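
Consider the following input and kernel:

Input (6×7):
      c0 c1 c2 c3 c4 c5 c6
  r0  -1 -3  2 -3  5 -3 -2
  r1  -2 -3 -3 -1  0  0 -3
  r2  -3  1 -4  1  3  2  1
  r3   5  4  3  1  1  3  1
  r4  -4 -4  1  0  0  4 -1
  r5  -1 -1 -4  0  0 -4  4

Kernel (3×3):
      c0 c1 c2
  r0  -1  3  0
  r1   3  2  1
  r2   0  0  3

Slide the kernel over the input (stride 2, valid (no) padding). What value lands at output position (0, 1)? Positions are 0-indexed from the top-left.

The receptive field on the input at this output position is [2 -3 5 / -3 -1 0 / -4 1 3]. Elementwise product with the kernel and sum: 2·-1 + -3·3 + -3·3 + -1·2 + 0·1 + 3·3.

-13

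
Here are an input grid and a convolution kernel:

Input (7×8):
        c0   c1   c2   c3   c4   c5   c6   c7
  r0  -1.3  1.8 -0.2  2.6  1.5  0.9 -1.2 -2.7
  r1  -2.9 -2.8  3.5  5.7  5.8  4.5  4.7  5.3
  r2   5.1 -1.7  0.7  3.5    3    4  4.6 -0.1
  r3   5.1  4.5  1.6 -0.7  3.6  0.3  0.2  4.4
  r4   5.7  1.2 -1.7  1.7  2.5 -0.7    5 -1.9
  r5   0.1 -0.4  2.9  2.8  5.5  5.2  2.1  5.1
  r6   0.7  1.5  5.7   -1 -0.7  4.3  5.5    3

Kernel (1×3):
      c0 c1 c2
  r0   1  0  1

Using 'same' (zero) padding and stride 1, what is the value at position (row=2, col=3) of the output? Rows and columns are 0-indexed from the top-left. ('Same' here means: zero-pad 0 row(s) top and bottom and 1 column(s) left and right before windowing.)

The receptive field on the zero-padded input at this output position is [0.7 3.5 3]. Elementwise product with the kernel and sum: 0.7·1 + 3·1.

3.7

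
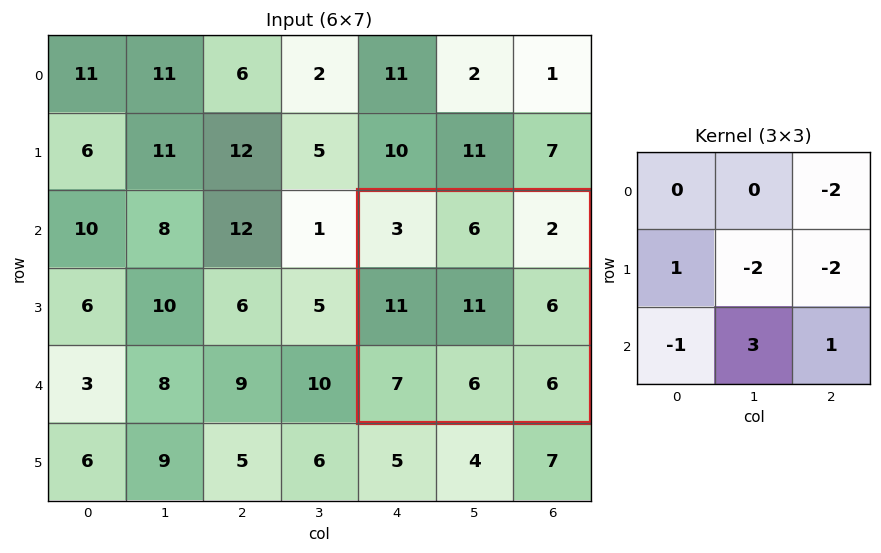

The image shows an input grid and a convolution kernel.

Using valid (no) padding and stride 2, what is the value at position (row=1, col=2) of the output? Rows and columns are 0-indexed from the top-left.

The receptive field on the input at this output position is [3 6 2 / 11 11 6 / 7 6 6]. Elementwise product with the kernel and sum: 2·-2 + 11·1 + 11·-2 + 6·-2 + 7·-1 + 6·3 + 6·1.

-10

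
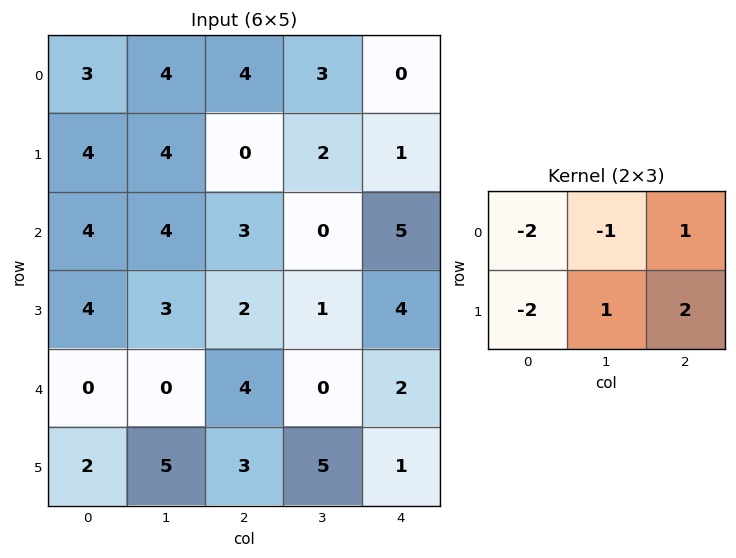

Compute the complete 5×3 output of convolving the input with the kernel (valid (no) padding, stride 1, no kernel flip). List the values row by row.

Output[0,0]: The receptive field on the input at this output position is [3 4 4 / 4 4 0]. Elementwise product with the kernel and sum: 3·-2 + 4·-1 + 4·1 + 4·-2 + 4·1 + 0·2.
Output[0,1]: The receptive field on the input at this output position is [4 4 3 / 4 0 2]. Elementwise product with the kernel and sum: 4·-2 + 4·-1 + 3·1 + 4·-2 + 0·1 + 2·2.

-10 -13 -7
-10 -11 3
-10 -13 4
-1 -3 -5
11 -1 -5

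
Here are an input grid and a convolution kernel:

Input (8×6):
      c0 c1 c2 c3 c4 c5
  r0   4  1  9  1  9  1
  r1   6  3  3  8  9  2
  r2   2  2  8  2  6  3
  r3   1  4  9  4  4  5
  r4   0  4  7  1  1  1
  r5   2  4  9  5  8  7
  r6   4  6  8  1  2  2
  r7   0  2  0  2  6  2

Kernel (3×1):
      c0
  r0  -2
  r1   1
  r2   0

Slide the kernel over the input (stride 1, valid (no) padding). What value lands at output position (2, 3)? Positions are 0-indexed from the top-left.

The receptive field on the input at this output position is [2 / 4 / 1]. Elementwise product with the kernel and sum: 2·-2 + 4·1.

0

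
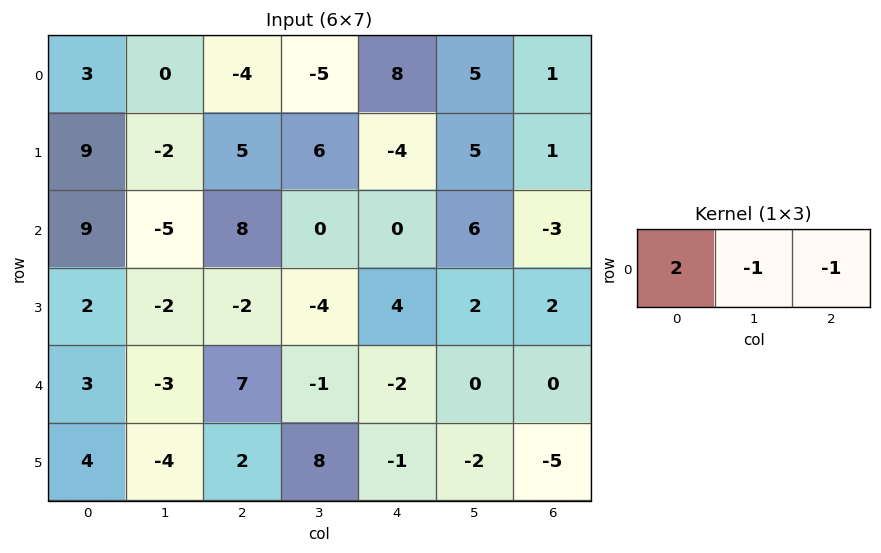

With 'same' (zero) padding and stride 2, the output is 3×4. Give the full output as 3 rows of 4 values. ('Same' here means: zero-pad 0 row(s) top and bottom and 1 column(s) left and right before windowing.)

Output[0,0]: The receptive field on the zero-padded input at this output position is [0 3 0]. Elementwise product with the kernel and sum: 0·2 + 3·-1 + 0·-1.

-3 9 -23 9
-4 -18 -6 15
0 -12 0 0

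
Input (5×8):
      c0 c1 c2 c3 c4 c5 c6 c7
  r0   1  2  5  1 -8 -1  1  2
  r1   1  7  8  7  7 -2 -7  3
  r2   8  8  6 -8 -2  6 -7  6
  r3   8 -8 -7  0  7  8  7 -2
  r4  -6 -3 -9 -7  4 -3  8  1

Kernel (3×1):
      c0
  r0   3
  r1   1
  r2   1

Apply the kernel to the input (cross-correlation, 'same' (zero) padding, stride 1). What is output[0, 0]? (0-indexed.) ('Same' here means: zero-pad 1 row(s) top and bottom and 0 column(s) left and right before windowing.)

The receptive field on the zero-padded input at this output position is [0 / 1 / 1]. Elementwise product with the kernel and sum: 0·3 + 1·1 + 1·1.

2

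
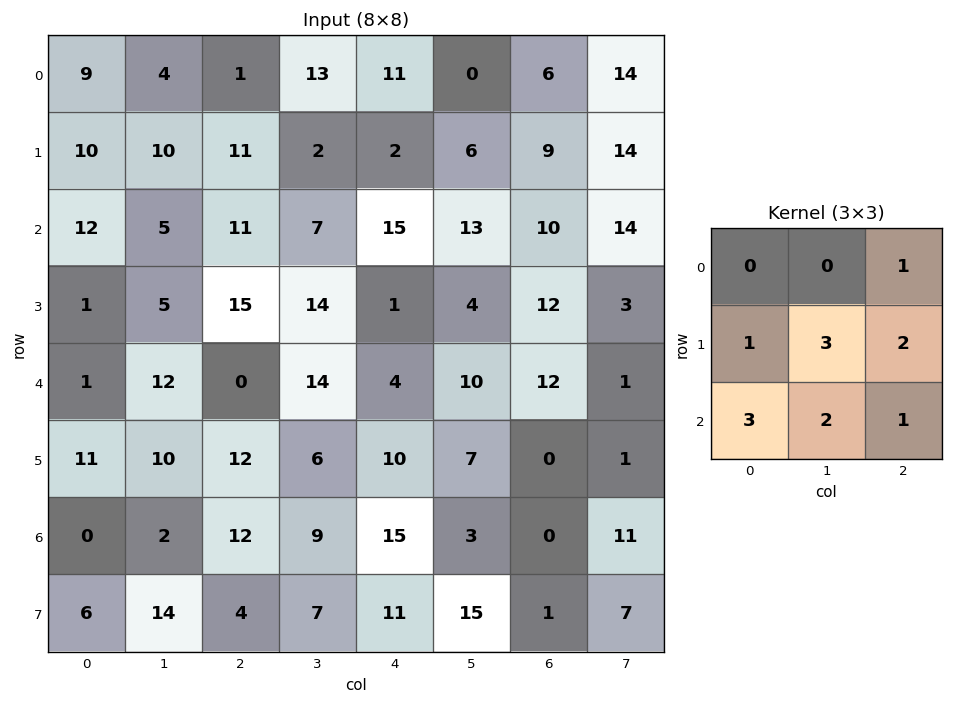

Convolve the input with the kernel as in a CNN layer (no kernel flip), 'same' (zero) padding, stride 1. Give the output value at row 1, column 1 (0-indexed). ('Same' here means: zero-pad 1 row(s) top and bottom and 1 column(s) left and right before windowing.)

The receptive field on the zero-padded input at this output position is [9 4 1 / 10 10 11 / 12 5 11]. Elementwise product with the kernel and sum: 1·1 + 10·1 + 10·3 + 11·2 + 12·3 + 5·2 + 11·1.

120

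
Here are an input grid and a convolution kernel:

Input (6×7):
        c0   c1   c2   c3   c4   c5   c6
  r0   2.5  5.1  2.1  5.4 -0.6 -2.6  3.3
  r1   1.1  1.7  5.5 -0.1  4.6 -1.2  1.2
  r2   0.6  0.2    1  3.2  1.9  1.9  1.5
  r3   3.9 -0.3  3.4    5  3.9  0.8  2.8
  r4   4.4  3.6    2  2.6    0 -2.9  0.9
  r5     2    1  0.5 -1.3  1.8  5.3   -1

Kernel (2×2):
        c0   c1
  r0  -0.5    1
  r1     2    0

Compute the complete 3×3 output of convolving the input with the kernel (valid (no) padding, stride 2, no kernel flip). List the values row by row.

Output[0,0]: The receptive field on the input at this output position is [2.5 5.1 / 1.1 1.7]. Elementwise product with the kernel and sum: 2.5·-0.5 + 5.1·1 + 1.1·2.
Output[0,1]: The receptive field on the input at this output position is [2.1 5.4 / 5.5 -0.1]. Elementwise product with the kernel and sum: 2.1·-0.5 + 5.4·1 + 5.5·2.

6.05 15.35 6.9
7.7 9.5 8.75
5.4 2.6 0.7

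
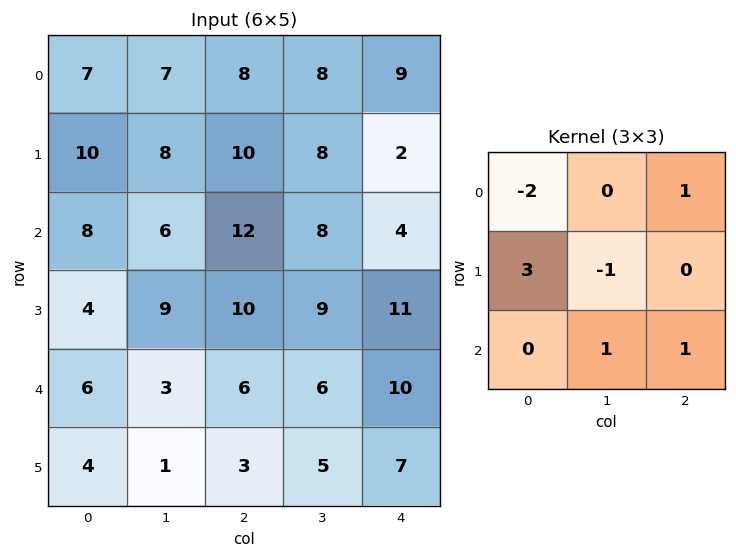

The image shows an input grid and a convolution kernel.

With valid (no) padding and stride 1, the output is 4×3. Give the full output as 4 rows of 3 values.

Output[0,0]: The receptive field on the input at this output position is [7 7 8 / 10 8 10 / 8 6 12]. Elementwise product with the kernel and sum: 7·-2 + 8·1 + 10·3 + 8·-1 + 6·1 + 12·1.

34 28 27
27 17 30
8 25 17
21 2 15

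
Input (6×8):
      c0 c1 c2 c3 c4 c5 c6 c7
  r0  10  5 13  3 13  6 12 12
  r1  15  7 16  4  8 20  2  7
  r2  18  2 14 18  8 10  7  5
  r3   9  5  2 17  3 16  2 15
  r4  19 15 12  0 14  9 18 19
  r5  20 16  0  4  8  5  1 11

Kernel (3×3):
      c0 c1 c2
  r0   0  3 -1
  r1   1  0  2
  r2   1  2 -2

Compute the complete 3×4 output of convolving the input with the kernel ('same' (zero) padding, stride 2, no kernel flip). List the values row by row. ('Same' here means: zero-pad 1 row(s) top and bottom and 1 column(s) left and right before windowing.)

Output[0,0]: The receptive field on the zero-padded input at this output position is [0 0 0 / 0 10 5 / 0 15 7]. Elementwise product with the kernel and sum: 0·3 + 0·-1 + 0·1 + 5·2 + 0·1 + 15·2 + 7·-2.
Output[0,1]: The receptive field on the zero-padded input at this output position is [0 0 0 / 5 13 3 / 7 16 4]. Elementwise product with the kernel and sum: 0·3 + 0·-1 + 5·1 + 3·2 + 7·1 + 16·2 + 4·-2.

26 42 -5 40
50 57 33 9
60 12 21 23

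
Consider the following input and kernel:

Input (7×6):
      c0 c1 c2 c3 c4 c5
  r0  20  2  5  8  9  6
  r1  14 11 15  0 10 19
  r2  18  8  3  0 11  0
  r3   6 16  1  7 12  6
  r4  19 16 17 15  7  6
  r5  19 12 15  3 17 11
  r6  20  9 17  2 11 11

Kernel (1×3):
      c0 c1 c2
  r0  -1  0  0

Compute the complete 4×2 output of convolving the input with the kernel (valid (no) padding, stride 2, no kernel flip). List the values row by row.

Output[0,0]: The receptive field on the input at this output position is [20 2 5]. Elementwise product with the kernel and sum: 20·-1.

-20 -5
-18 -3
-19 -17
-20 -17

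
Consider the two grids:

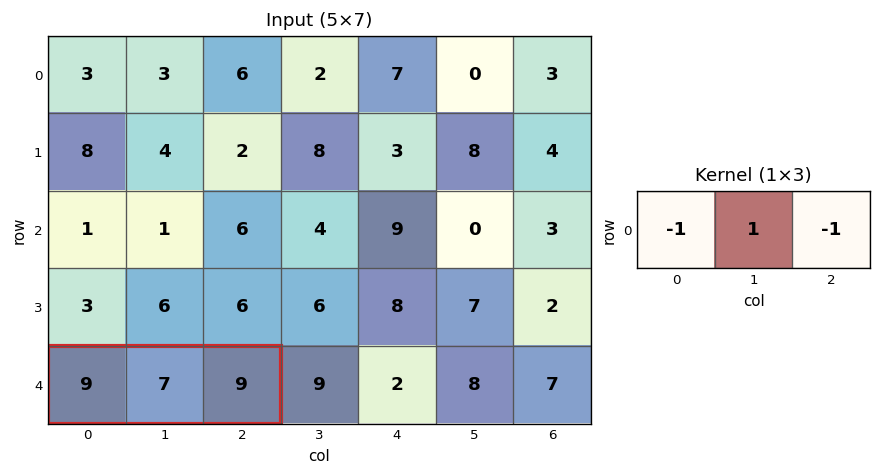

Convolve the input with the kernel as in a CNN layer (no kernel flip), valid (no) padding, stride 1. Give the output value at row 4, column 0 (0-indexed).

The receptive field on the input at this output position is [9 7 9]. Elementwise product with the kernel and sum: 9·-1 + 7·1 + 9·-1.

-11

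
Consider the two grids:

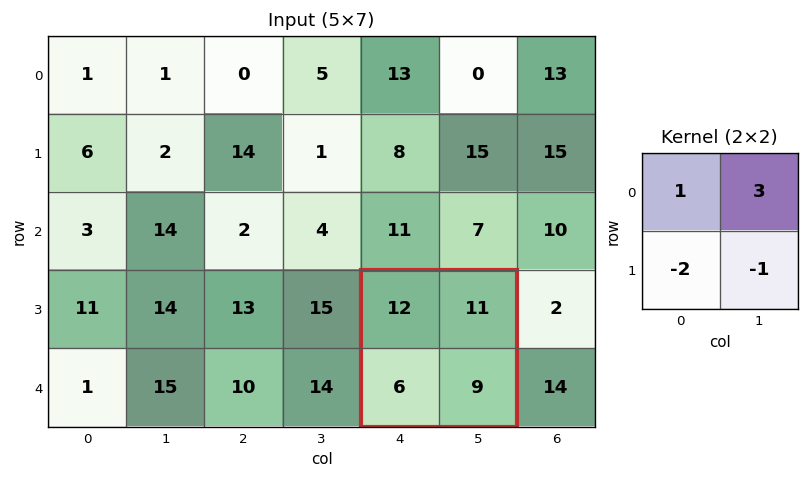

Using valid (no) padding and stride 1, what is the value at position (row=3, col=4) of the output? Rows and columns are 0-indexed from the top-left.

24

The receptive field on the input at this output position is [12 11 / 6 9]. Elementwise product with the kernel and sum: 12·1 + 11·3 + 6·-2 + 9·-1.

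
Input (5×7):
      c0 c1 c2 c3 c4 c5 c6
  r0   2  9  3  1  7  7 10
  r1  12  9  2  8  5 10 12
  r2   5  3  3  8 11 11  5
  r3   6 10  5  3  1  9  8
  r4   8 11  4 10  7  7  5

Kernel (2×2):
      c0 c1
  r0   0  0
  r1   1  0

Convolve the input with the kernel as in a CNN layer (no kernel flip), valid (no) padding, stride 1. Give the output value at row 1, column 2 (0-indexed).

The receptive field on the input at this output position is [2 8 / 3 8]. Elementwise product with the kernel and sum: 3·1.

3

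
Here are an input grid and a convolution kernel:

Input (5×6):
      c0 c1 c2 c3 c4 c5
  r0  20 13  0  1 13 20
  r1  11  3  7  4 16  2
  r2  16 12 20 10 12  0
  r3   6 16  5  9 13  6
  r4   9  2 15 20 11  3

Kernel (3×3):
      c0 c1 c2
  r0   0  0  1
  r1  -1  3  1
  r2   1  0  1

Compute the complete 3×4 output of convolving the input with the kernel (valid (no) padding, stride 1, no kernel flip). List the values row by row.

Output[0,0]: The receptive field on the input at this output position is [20 13 0 / 11 3 7 / 16 12 20]. Elementwise product with the kernel and sum: 0·1 + 11·-1 + 3·3 + 7·1 + 16·1 + 20·1.
Output[0,1]: The receptive field on the input at this output position is [13 0 1 / 3 7 4 / 12 20 10]. Elementwise product with the kernel and sum: 1·1 + 3·-1 + 7·3 + 4·1 + 12·1 + 10·1.

41 45 66 76
58 87 56 43
91 40 73 59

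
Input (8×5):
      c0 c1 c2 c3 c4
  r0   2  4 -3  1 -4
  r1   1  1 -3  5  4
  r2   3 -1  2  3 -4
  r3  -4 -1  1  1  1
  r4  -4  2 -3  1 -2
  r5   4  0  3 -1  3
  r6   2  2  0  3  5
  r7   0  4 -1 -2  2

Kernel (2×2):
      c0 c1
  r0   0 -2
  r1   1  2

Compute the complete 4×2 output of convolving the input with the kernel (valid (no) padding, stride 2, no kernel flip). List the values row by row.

Output[0,0]: The receptive field on the input at this output position is [2 4 / 1 1]. Elementwise product with the kernel and sum: 4·-2 + 1·1 + 1·2.
Output[0,1]: The receptive field on the input at this output position is [-3 1 / -3 5]. Elementwise product with the kernel and sum: 1·-2 + -3·1 + 5·2.

-5 5
-4 -3
0 -1
4 -11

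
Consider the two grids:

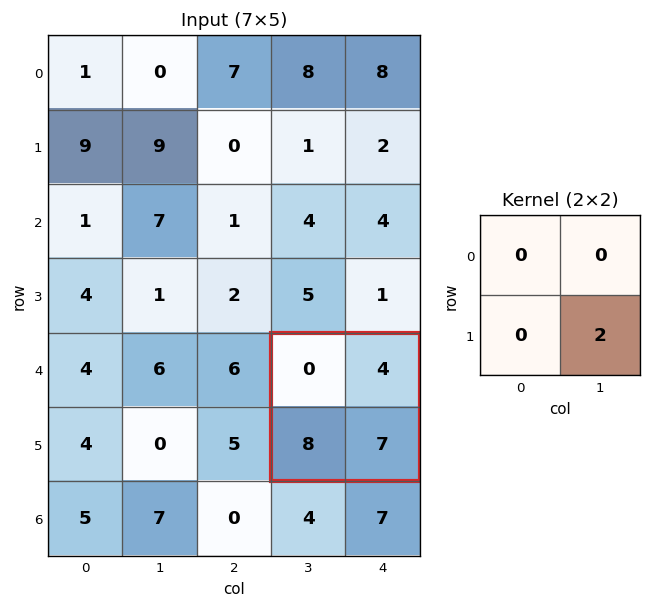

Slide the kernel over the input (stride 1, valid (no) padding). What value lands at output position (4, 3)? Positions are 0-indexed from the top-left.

14

The receptive field on the input at this output position is [0 4 / 8 7]. Elementwise product with the kernel and sum: 7·2.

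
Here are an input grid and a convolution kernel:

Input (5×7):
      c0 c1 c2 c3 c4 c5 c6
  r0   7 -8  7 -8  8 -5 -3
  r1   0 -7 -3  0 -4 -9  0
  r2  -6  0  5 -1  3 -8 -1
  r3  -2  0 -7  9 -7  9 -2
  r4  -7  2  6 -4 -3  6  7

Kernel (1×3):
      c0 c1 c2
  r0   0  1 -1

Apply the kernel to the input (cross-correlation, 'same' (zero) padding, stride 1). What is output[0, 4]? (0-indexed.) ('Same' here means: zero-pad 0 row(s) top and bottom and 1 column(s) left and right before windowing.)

13

The receptive field on the zero-padded input at this output position is [-8 8 -5]. Elementwise product with the kernel and sum: 8·1 + -5·-1.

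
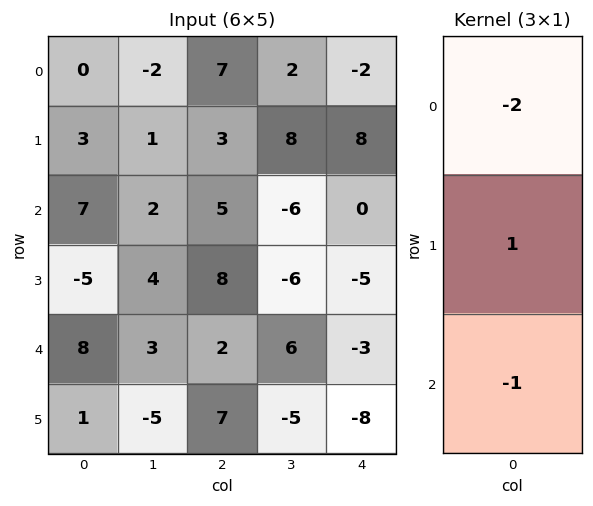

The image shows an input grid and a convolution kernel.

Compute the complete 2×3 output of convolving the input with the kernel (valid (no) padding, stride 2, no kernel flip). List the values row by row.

-4 -16 12
-27 -4 -2

Output[0,0]: The receptive field on the input at this output position is [0 / 3 / 7]. Elementwise product with the kernel and sum: 0·-2 + 3·1 + 7·-1.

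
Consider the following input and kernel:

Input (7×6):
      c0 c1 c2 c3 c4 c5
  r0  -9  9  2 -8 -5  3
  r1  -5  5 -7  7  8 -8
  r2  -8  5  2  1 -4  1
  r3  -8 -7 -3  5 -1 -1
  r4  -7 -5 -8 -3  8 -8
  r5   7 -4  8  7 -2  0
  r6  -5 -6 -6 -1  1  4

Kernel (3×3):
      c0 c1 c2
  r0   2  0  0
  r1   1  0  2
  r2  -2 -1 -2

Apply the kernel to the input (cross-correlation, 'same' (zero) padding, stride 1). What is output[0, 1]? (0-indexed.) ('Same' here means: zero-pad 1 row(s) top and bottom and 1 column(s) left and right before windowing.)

14

The receptive field on the zero-padded input at this output position is [0 0 0 / -9 9 2 / -5 5 -7]. Elementwise product with the kernel and sum: 0·2 + -9·1 + 2·2 + -5·-2 + 5·-1 + -7·-2.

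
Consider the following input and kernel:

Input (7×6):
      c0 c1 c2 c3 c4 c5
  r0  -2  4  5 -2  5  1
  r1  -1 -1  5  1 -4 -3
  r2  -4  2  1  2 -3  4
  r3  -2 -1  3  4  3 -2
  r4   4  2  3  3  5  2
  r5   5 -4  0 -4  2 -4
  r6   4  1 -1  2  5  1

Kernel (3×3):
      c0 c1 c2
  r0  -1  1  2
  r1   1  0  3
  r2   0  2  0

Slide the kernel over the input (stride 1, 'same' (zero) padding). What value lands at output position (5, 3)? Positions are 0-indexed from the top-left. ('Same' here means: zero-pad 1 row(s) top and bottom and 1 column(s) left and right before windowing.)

20

The receptive field on the zero-padded input at this output position is [3 3 5 / 0 -4 2 / -1 2 5]. Elementwise product with the kernel and sum: 3·-1 + 3·1 + 5·2 + 0·1 + 2·3 + 2·2.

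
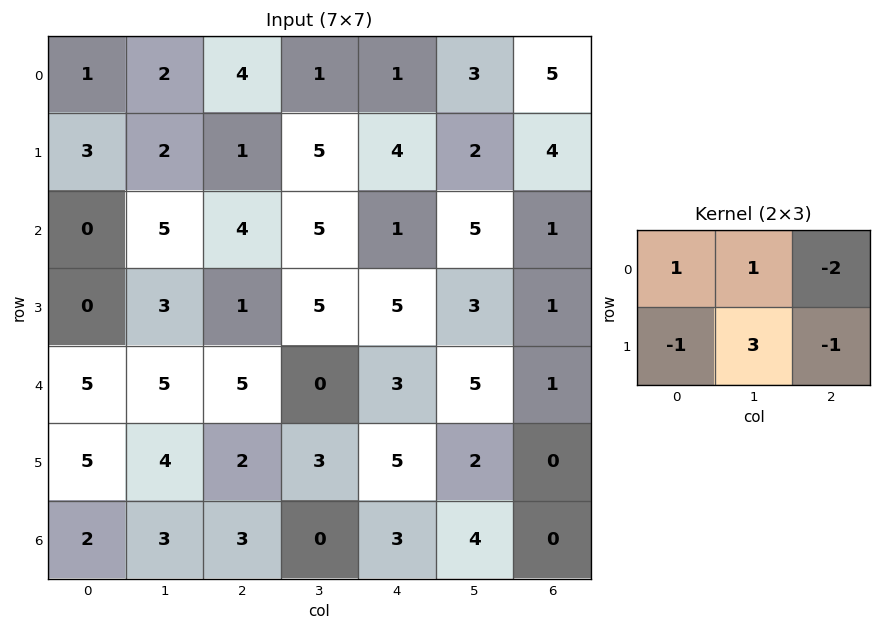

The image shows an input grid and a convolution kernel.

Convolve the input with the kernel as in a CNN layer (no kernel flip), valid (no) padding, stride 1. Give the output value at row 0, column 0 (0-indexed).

-3

The receptive field on the input at this output position is [1 2 4 / 3 2 1]. Elementwise product with the kernel and sum: 1·1 + 2·1 + 4·-2 + 3·-1 + 2·3 + 1·-1.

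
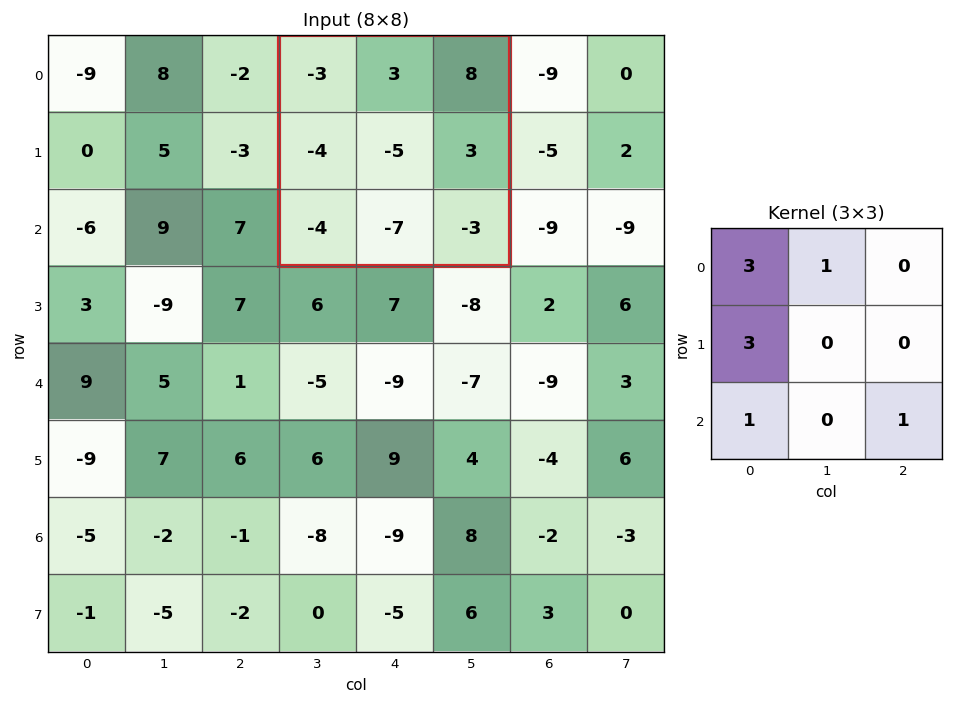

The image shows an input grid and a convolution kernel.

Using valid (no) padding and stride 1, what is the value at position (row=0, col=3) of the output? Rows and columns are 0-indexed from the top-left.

-25

The receptive field on the input at this output position is [-3 3 8 / -4 -5 3 / -4 -7 -3]. Elementwise product with the kernel and sum: -3·3 + 3·1 + -4·3 + -4·1 + -3·1.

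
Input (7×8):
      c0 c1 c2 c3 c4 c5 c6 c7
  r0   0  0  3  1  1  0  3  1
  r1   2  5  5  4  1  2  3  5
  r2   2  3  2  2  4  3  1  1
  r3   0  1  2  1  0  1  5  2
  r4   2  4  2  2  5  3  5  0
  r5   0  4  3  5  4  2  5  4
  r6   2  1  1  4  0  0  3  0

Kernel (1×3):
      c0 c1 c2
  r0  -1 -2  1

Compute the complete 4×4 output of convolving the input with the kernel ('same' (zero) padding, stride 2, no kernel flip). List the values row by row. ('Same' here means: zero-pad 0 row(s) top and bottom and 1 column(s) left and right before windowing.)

0 -5 -3 -5
-1 -5 -7 -4
0 -6 -9 -13
-3 1 -4 -6

Output[0,0]: The receptive field on the zero-padded input at this output position is [0 0 0]. Elementwise product with the kernel and sum: 0·-1 + 0·-2 + 0·1.
Output[0,1]: The receptive field on the zero-padded input at this output position is [0 3 1]. Elementwise product with the kernel and sum: 0·-1 + 3·-2 + 1·1.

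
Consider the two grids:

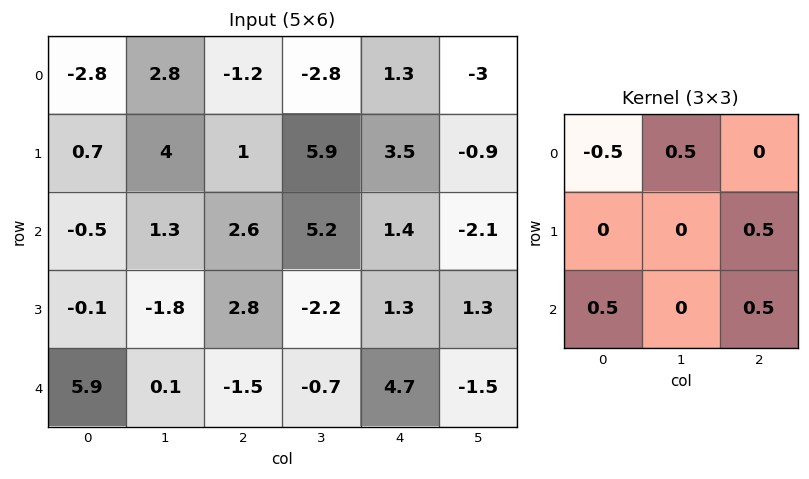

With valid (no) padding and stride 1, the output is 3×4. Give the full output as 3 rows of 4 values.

Output[0,0]: The receptive field on the input at this output position is [-2.8 2.8 -1.2 / 0.7 4 1 / -0.5 1.3 2.6]. Elementwise product with the kernel and sum: -2.8·-0.5 + 2.8·0.5 + 1·0.5 + -0.5·0.5 + 2.6·0.5.
Output[0,1]: The receptive field on the input at this output position is [2.8 -1.2 -2.8 / 4 1 5.9 / 1.3 2.6 5.2]. Elementwise product with the kernel and sum: 2.8·-0.5 + -1.2·0.5 + 5.9·0.5 + 1.3·0.5 + 5.2·0.5.

4.35 4.2 2.95 3.15
4.3 -0.9 5.2 -2.7
4.5 -0.75 3.55 -2.35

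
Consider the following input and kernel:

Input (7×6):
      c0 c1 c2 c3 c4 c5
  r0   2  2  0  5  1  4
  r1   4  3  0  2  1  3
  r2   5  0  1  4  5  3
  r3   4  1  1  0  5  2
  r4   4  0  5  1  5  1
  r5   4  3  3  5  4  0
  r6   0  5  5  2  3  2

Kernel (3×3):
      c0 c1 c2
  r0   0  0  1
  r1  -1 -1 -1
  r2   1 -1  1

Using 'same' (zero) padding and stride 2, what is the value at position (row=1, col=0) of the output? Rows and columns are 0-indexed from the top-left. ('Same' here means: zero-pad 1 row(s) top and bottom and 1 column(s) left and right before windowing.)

-5

The receptive field on the zero-padded input at this output position is [0 4 3 / 0 5 0 / 0 4 1]. Elementwise product with the kernel and sum: 3·1 + 0·-1 + 5·-1 + 0·-1 + 0·1 + 4·-1 + 1·1.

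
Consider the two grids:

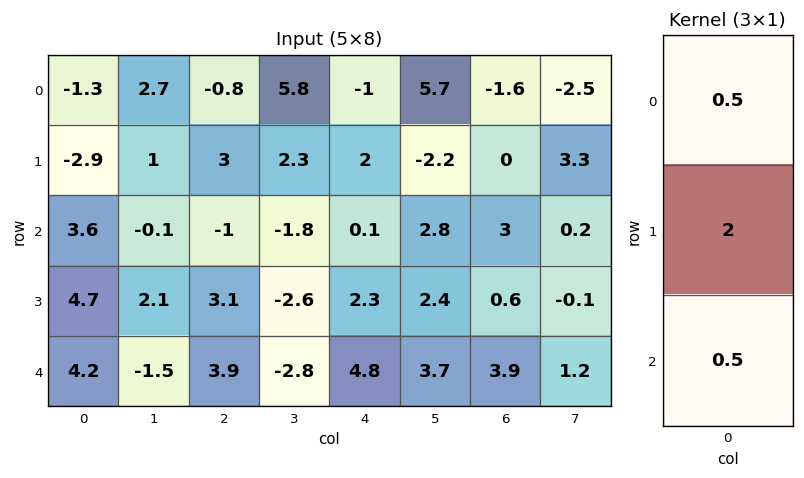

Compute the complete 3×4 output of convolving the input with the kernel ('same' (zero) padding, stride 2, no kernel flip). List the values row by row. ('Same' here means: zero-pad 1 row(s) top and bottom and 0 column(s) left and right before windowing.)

-4.05 -0.1 -1 -3.2
8.1 1.05 2.35 6.3
10.75 9.35 10.75 8.1

Output[0,0]: The receptive field on the zero-padded input at this output position is [0 / -1.3 / -2.9]. Elementwise product with the kernel and sum: 0·0.5 + -1.3·2 + -2.9·0.5.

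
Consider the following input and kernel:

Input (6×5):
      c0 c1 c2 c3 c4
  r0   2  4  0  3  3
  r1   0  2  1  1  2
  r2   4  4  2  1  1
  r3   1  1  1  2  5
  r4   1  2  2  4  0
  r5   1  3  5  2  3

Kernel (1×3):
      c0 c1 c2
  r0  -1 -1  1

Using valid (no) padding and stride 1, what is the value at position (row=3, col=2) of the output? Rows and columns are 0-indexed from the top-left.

The receptive field on the input at this output position is [1 2 5]. Elementwise product with the kernel and sum: 1·-1 + 2·-1 + 5·1.

2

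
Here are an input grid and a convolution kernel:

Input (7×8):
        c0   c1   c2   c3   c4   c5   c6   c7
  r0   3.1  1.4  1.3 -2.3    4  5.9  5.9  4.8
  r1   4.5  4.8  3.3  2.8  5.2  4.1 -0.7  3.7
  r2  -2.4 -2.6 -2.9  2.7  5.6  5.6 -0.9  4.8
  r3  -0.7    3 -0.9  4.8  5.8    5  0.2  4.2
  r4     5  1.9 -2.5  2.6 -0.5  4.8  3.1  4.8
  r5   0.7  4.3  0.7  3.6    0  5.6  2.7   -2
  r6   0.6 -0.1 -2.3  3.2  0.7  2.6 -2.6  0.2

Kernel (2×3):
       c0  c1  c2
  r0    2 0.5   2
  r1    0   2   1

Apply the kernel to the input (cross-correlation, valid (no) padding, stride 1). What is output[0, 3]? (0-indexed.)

The receptive field on the input at this output position is [-2.3 4 5.9 / 2.8 5.2 4.1]. Elementwise product with the kernel and sum: -2.3·2 + 4·0.5 + 5.9·2 + 5.2·2 + 4.1·1.

23.7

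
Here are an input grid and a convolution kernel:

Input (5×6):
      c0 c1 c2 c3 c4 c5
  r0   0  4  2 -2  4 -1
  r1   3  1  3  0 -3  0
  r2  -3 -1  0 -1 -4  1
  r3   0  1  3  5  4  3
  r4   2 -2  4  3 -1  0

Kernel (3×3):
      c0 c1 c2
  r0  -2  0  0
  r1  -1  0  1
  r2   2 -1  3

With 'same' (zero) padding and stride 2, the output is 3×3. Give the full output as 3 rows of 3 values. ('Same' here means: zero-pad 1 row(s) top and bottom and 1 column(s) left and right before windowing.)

Output[0,0]: The receptive field on the zero-padded input at this output position is [0 0 0 / 0 0 4 / 0 3 1]. Elementwise product with the kernel and sum: 0·-2 + 0·-1 + 4·1 + 0·2 + 3·-1 + 1·3.
Output[0,1]: The receptive field on the zero-padded input at this output position is [0 0 0 / 4 2 -2 / 1 3 0]. Elementwise product with the kernel and sum: 0·-2 + 4·-1 + -2·1 + 1·2 + 3·-1 + 0·3.

4 -7 4
2 12 17
-2 3 -13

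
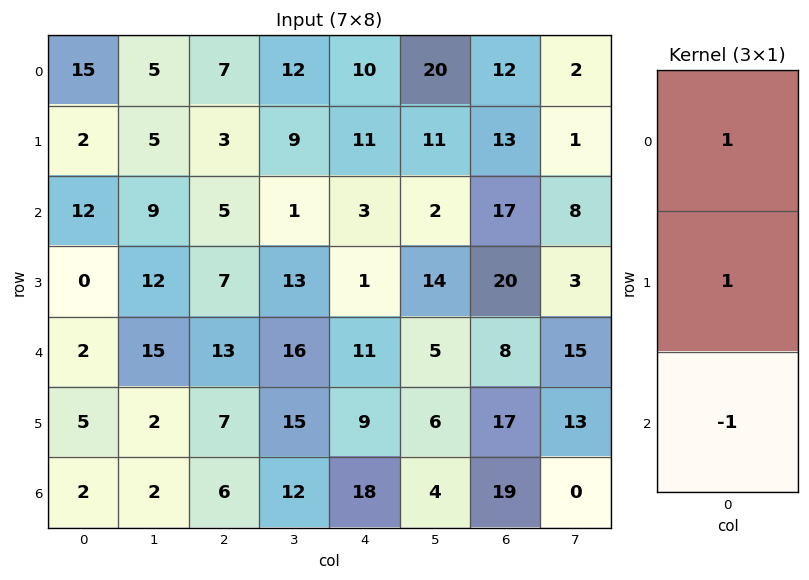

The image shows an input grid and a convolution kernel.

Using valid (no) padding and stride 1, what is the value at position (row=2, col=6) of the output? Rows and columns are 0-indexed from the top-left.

The receptive field on the input at this output position is [17 / 20 / 8]. Elementwise product with the kernel and sum: 17·1 + 20·1 + 8·-1.

29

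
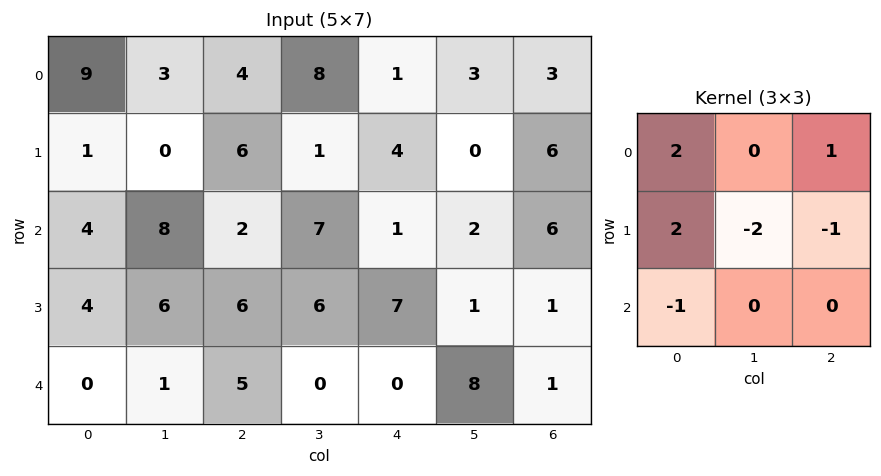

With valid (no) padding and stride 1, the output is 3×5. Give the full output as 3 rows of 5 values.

Output[0,0]: The receptive field on the input at this output position is [9 3 4 / 1 0 6 / 4 8 2]. Elementwise product with the kernel and sum: 9·2 + 4·1 + 1·2 + 0·-2 + 6·-1 + 4·-1.
Output[0,1]: The receptive field on the input at this output position is [3 4 8 / 0 6 1 / 8 2 7]. Elementwise product with the kernel and sum: 3·2 + 8·1 + 0·2 + 6·-2 + 1·-1 + 8·-1.

14 -7 13 6 6
-6 0 -1 6 -1
0 16 -7 13 19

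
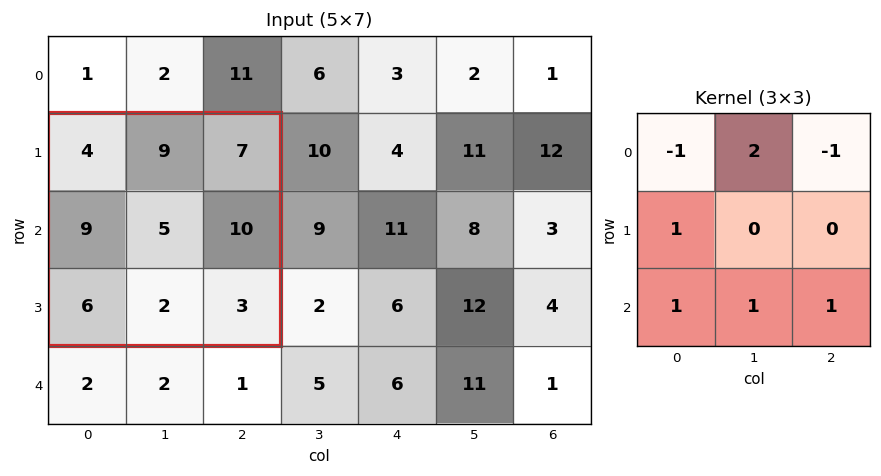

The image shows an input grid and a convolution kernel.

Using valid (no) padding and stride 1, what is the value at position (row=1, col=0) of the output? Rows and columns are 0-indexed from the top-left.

The receptive field on the input at this output position is [4 9 7 / 9 5 10 / 6 2 3]. Elementwise product with the kernel and sum: 4·-1 + 9·2 + 7·-1 + 9·1 + 6·1 + 2·1 + 3·1.

27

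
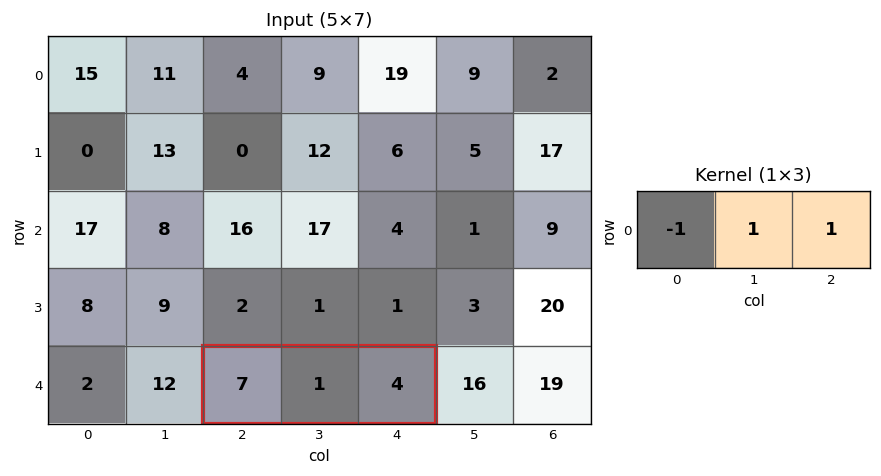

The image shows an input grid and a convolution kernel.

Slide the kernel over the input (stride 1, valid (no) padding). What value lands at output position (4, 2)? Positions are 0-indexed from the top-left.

-2

The receptive field on the input at this output position is [7 1 4]. Elementwise product with the kernel and sum: 7·-1 + 1·1 + 4·1.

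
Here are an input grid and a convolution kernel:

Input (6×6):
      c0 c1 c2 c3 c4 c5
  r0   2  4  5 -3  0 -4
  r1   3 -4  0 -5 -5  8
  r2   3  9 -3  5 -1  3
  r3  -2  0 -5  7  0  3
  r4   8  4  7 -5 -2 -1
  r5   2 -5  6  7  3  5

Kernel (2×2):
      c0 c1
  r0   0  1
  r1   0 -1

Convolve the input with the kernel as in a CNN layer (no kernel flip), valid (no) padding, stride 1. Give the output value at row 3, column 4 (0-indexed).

4

The receptive field on the input at this output position is [0 3 / -2 -1]. Elementwise product with the kernel and sum: 3·1 + -1·-1.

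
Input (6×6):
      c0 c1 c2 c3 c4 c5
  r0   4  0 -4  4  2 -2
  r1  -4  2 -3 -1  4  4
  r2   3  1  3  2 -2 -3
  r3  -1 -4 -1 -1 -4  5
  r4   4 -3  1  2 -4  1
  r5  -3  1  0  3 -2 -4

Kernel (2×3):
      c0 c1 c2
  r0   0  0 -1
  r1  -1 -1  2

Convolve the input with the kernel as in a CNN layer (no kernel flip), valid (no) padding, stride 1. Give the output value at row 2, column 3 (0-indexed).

18

The receptive field on the input at this output position is [2 -2 -3 / -1 -4 5]. Elementwise product with the kernel and sum: -3·-1 + -1·-1 + -4·-1 + 5·2.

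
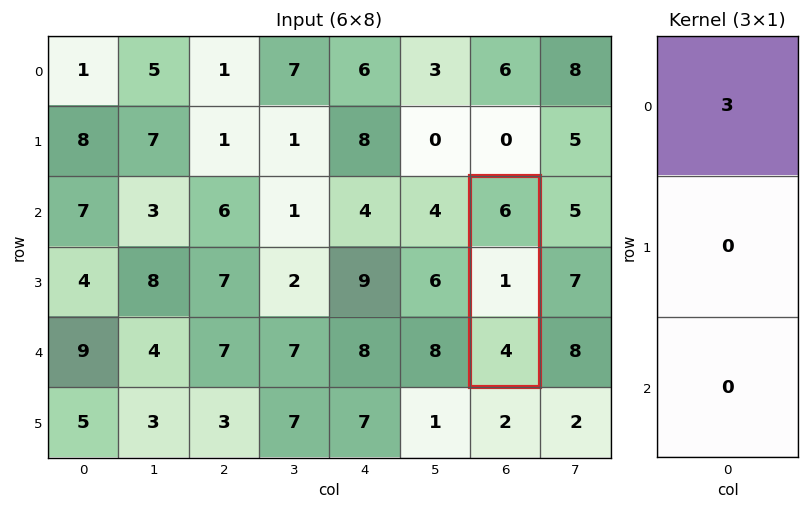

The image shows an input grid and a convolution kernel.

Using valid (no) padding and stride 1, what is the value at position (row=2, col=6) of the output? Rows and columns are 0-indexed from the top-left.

18

The receptive field on the input at this output position is [6 / 1 / 4]. Elementwise product with the kernel and sum: 6·3.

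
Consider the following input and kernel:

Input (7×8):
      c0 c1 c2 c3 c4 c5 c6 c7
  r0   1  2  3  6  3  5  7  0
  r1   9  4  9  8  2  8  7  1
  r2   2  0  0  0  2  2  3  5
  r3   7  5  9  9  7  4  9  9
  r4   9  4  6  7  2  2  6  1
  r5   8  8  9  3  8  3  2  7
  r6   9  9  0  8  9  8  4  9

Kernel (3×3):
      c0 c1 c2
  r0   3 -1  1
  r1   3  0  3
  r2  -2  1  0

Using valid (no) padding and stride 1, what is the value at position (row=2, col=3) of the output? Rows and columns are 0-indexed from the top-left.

The receptive field on the input at this output position is [0 2 2 / 9 7 4 / 7 2 2]. Elementwise product with the kernel and sum: 0·3 + 2·-1 + 2·1 + 9·3 + 4·3 + 7·-2 + 2·1.

27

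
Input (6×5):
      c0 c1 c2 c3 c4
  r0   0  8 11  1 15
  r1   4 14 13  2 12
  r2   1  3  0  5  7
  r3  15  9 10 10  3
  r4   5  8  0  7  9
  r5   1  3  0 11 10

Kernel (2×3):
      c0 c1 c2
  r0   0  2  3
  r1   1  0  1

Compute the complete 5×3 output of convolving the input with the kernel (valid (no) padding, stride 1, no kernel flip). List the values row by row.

66 41 72
68 40 47
31 34 44
53 65 38
17 35 51

Output[0,0]: The receptive field on the input at this output position is [0 8 11 / 4 14 13]. Elementwise product with the kernel and sum: 8·2 + 11·3 + 4·1 + 13·1.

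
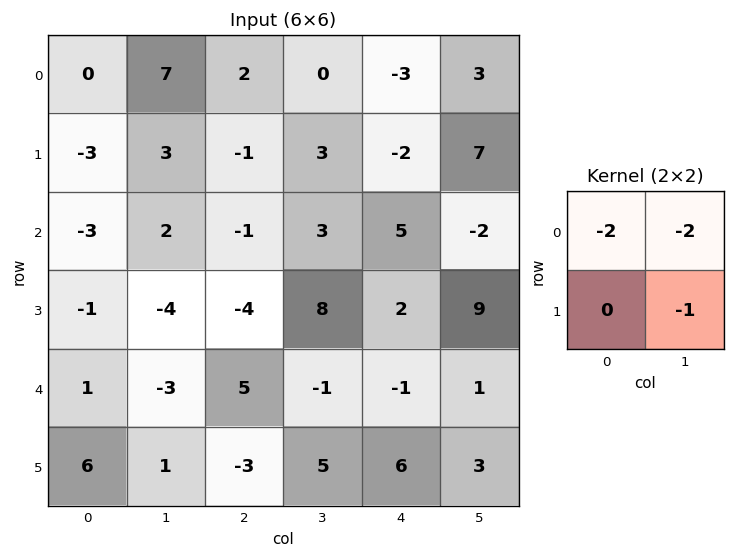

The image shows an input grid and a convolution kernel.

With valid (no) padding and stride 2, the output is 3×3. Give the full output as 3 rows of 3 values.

Output[0,0]: The receptive field on the input at this output position is [0 7 / -3 3]. Elementwise product with the kernel and sum: 0·-2 + 7·-2 + 3·-1.

-17 -7 -7
6 -12 -15
3 -13 -3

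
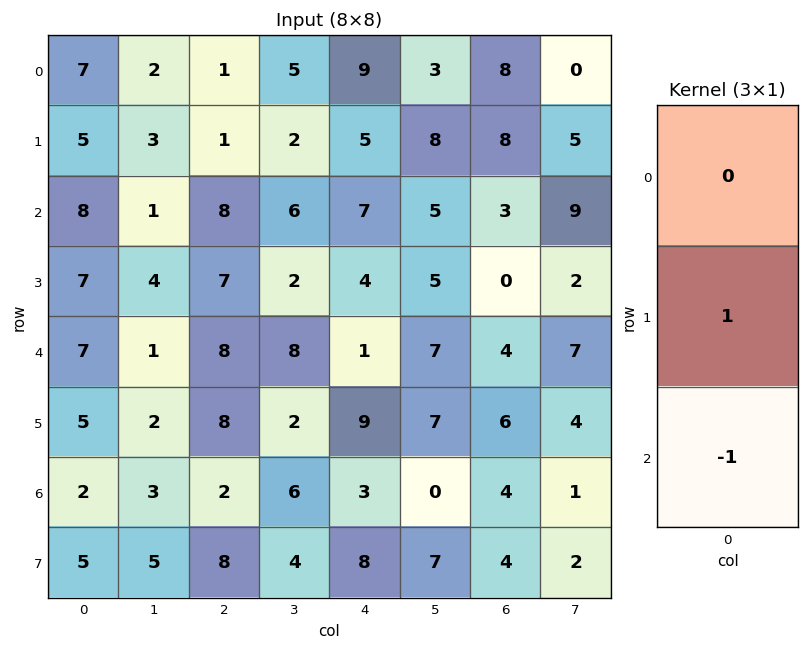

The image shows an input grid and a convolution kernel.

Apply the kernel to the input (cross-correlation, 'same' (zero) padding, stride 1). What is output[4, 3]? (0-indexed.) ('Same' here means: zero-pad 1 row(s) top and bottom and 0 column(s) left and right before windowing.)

6

The receptive field on the zero-padded input at this output position is [2 / 8 / 2]. Elementwise product with the kernel and sum: 8·1 + 2·-1.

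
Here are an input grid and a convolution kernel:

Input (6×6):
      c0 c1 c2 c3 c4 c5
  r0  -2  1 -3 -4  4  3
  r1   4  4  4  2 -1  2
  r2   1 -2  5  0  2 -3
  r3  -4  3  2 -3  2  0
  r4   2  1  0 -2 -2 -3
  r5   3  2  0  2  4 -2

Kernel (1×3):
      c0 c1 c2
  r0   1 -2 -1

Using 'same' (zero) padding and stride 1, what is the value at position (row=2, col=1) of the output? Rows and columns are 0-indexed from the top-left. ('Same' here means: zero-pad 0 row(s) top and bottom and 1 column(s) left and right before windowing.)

0

The receptive field on the zero-padded input at this output position is [1 -2 5]. Elementwise product with the kernel and sum: 1·1 + -2·-2 + 5·-1.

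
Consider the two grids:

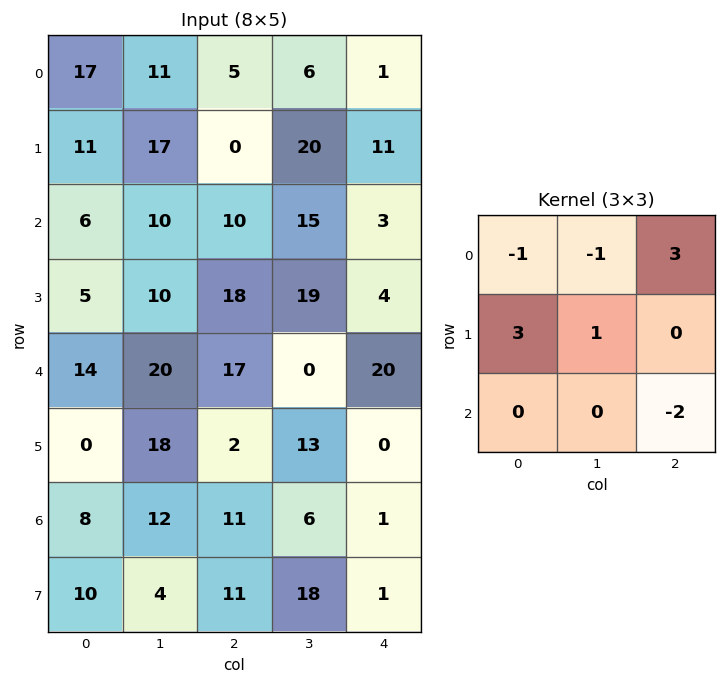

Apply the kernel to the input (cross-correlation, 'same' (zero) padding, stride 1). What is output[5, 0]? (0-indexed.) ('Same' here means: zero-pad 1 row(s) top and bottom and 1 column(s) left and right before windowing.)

22

The receptive field on the zero-padded input at this output position is [0 14 20 / 0 0 18 / 0 8 12]. Elementwise product with the kernel and sum: 0·-1 + 14·-1 + 20·3 + 0·3 + 0·1 + 12·-2.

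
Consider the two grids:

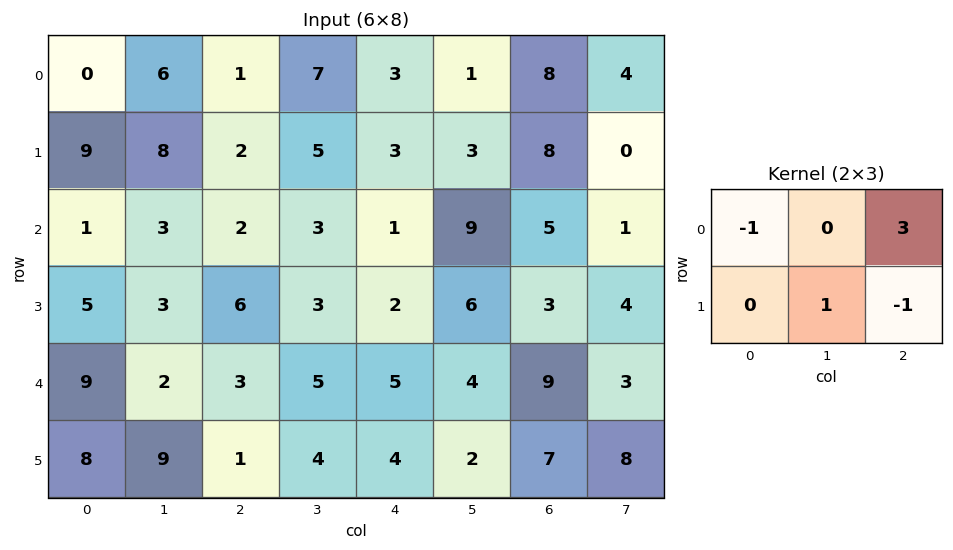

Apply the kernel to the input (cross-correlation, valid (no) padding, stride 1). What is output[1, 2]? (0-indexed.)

9

The receptive field on the input at this output position is [2 5 3 / 2 3 1]. Elementwise product with the kernel and sum: 2·-1 + 3·3 + 3·1 + 1·-1.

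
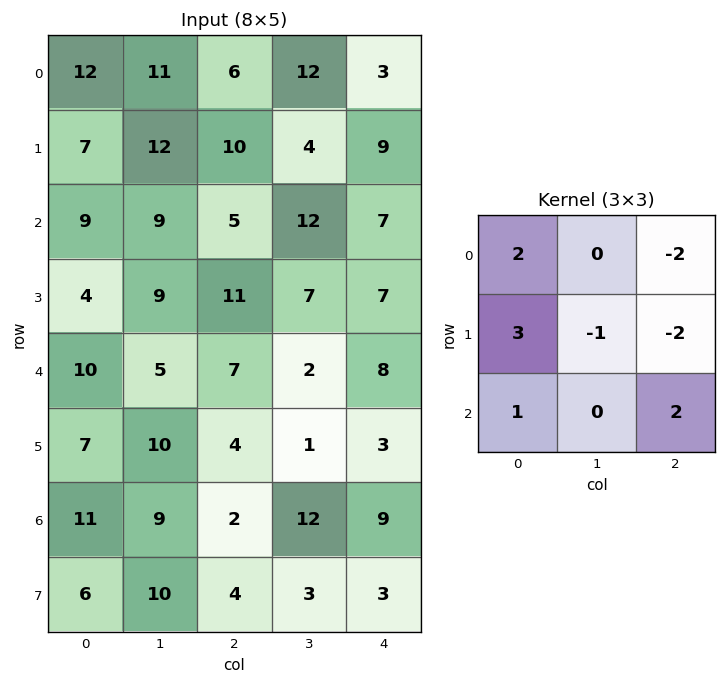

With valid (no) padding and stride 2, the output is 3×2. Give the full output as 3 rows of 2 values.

20 33
13 31
24 23

Output[0,0]: The receptive field on the input at this output position is [12 11 6 / 7 12 10 / 9 9 5]. Elementwise product with the kernel and sum: 12·2 + 6·-2 + 7·3 + 12·-1 + 10·-2 + 9·1 + 5·2.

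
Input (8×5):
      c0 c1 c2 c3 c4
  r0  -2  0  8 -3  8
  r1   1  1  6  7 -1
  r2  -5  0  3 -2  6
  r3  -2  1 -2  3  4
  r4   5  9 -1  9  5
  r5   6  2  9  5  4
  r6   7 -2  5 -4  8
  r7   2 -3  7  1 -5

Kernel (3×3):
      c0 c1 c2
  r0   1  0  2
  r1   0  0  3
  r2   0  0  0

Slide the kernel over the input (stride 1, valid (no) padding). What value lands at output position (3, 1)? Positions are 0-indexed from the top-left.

34

The receptive field on the input at this output position is [1 -2 3 / 9 -1 9 / 2 9 5]. Elementwise product with the kernel and sum: 1·1 + 3·2 + 9·3.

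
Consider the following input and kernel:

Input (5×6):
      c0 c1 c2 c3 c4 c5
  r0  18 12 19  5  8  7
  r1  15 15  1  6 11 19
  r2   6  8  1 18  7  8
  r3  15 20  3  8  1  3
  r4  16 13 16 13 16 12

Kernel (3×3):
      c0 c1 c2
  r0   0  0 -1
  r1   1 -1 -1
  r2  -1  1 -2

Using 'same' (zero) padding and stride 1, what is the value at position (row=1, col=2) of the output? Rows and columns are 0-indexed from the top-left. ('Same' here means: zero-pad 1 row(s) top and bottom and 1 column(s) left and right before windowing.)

-40

The receptive field on the zero-padded input at this output position is [12 19 5 / 15 1 6 / 8 1 18]. Elementwise product with the kernel and sum: 5·-1 + 15·1 + 1·-1 + 6·-1 + 8·-1 + 1·1 + 18·-2.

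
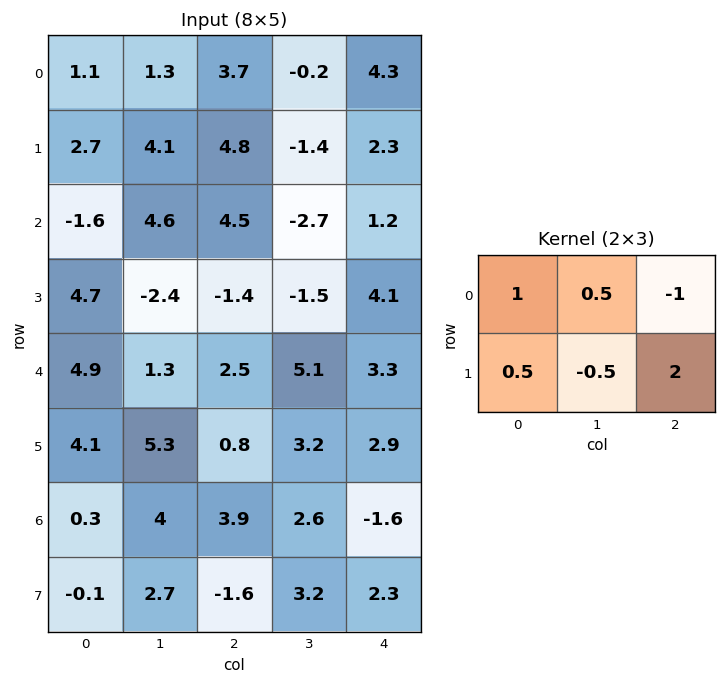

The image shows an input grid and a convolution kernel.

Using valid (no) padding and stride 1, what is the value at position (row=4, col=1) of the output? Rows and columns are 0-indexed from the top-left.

The receptive field on the input at this output position is [1.3 2.5 5.1 / 5.3 0.8 3.2]. Elementwise product with the kernel and sum: 1.3·1 + 2.5·0.5 + 5.1·-1 + 5.3·0.5 + 0.8·-0.5 + 3.2·2.

6.1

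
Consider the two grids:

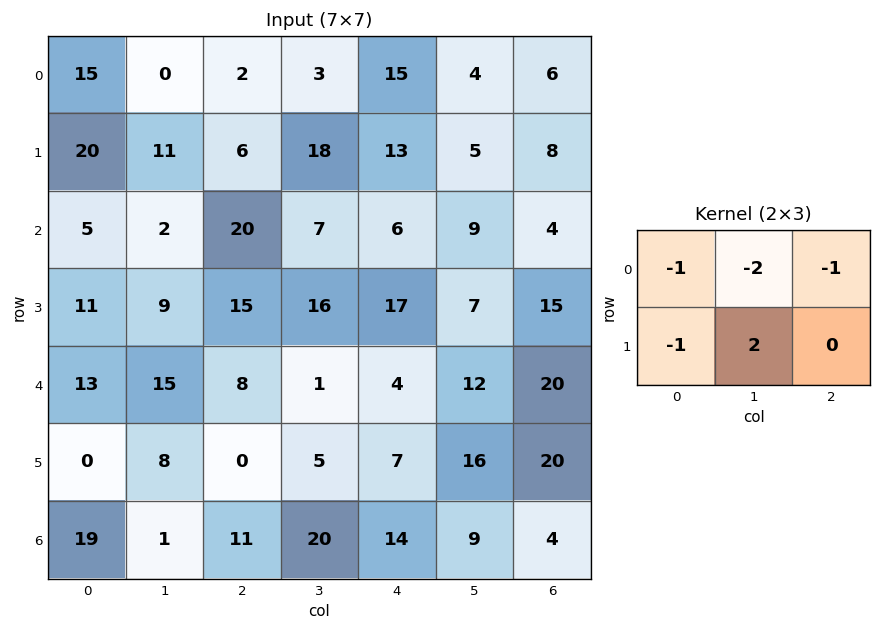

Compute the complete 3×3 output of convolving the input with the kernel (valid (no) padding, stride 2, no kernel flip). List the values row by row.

-15 7 -32
-22 -23 -31
-35 -4 -23

Output[0,0]: The receptive field on the input at this output position is [15 0 2 / 20 11 6]. Elementwise product with the kernel and sum: 15·-1 + 0·-2 + 2·-1 + 20·-1 + 11·2.
Output[0,1]: The receptive field on the input at this output position is [2 3 15 / 6 18 13]. Elementwise product with the kernel and sum: 2·-1 + 3·-2 + 15·-1 + 6·-1 + 18·2.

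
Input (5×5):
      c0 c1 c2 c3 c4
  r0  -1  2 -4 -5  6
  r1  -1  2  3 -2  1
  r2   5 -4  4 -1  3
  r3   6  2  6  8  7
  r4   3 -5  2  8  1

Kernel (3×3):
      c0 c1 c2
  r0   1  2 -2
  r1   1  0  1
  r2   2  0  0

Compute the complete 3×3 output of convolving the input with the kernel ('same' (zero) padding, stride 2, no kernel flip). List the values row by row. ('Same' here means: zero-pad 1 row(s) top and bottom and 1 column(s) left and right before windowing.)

2 1 -9
-10 11 15
3 1 30

Output[0,0]: The receptive field on the zero-padded input at this output position is [0 0 0 / 0 -1 2 / 0 -1 2]. Elementwise product with the kernel and sum: 0·1 + 0·2 + 0·-2 + 0·1 + 2·1 + 0·2.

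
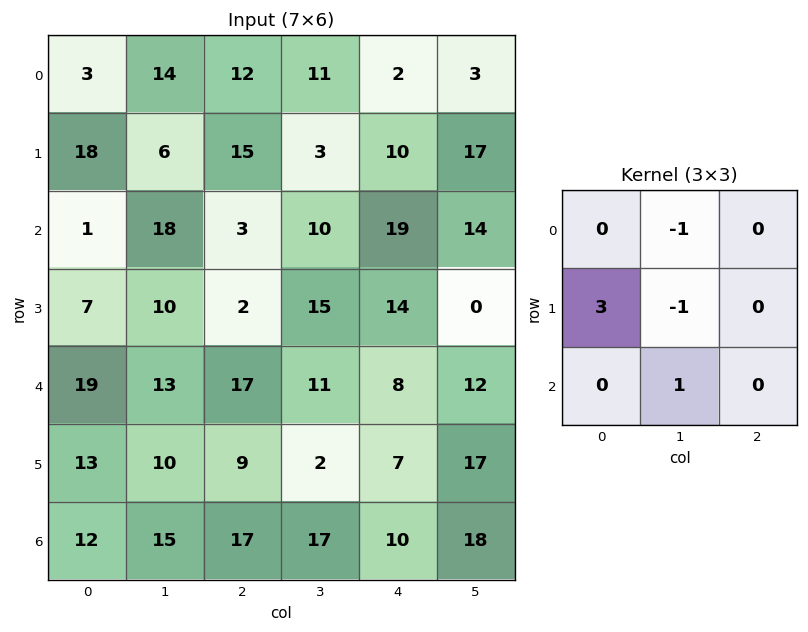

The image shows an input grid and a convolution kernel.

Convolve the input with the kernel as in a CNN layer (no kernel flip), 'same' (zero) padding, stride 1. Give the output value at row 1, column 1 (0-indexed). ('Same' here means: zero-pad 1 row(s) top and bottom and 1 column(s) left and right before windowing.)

The receptive field on the zero-padded input at this output position is [3 14 12 / 18 6 15 / 1 18 3]. Elementwise product with the kernel and sum: 14·-1 + 18·3 + 6·-1 + 18·1.

52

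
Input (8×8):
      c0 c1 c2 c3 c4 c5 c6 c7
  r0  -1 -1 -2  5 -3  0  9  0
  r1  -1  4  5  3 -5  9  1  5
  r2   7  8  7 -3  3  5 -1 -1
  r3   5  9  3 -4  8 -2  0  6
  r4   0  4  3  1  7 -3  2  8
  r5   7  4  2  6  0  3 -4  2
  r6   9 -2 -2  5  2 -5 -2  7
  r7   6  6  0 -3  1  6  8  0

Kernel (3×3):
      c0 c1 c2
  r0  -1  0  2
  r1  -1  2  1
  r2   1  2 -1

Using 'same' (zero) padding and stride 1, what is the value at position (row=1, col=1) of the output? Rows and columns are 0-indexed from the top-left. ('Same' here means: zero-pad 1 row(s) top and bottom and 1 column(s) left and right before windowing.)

27

The receptive field on the zero-padded input at this output position is [-1 -1 -2 / -1 4 5 / 7 8 7]. Elementwise product with the kernel and sum: -1·-1 + -2·2 + -1·-1 + 4·2 + 5·1 + 7·1 + 8·2 + 7·-1.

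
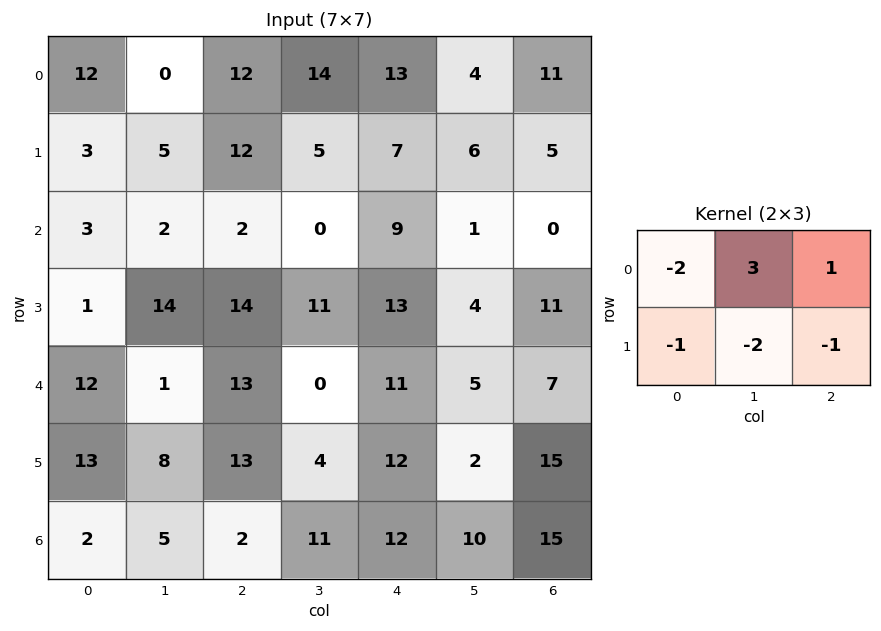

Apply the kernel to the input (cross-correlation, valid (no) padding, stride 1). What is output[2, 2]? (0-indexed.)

The receptive field on the input at this output position is [2 0 9 / 14 11 13]. Elementwise product with the kernel and sum: 2·-2 + 0·3 + 9·1 + 14·-1 + 11·-2 + 13·-1.

-44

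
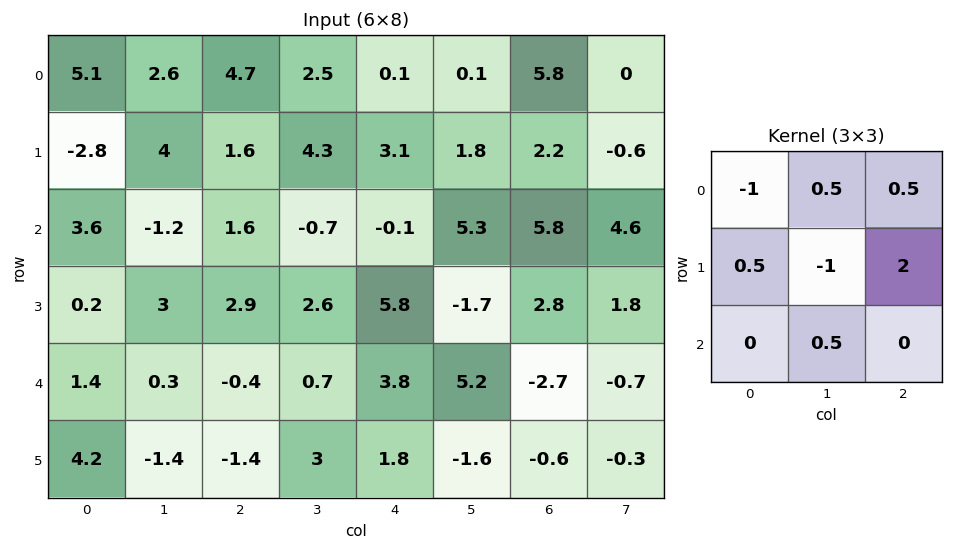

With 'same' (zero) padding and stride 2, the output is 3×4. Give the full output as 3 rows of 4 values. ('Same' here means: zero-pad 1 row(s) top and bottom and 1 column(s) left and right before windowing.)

-1.3 2.4 2.9 -4.65
-5.3 -3.2 11.4 6.45
2.9 1 7.3 7.6

Output[0,0]: The receptive field on the zero-padded input at this output position is [0 0 0 / 0 5.1 2.6 / 0 -2.8 4]. Elementwise product with the kernel and sum: 0·-1 + 0·0.5 + 0·0.5 + 0·0.5 + 5.1·-1 + 2.6·2 + -2.8·0.5.
Output[0,1]: The receptive field on the zero-padded input at this output position is [0 0 0 / 2.6 4.7 2.5 / 4 1.6 4.3]. Elementwise product with the kernel and sum: 0·-1 + 0·0.5 + 0·0.5 + 2.6·0.5 + 4.7·-1 + 2.5·2 + 1.6·0.5.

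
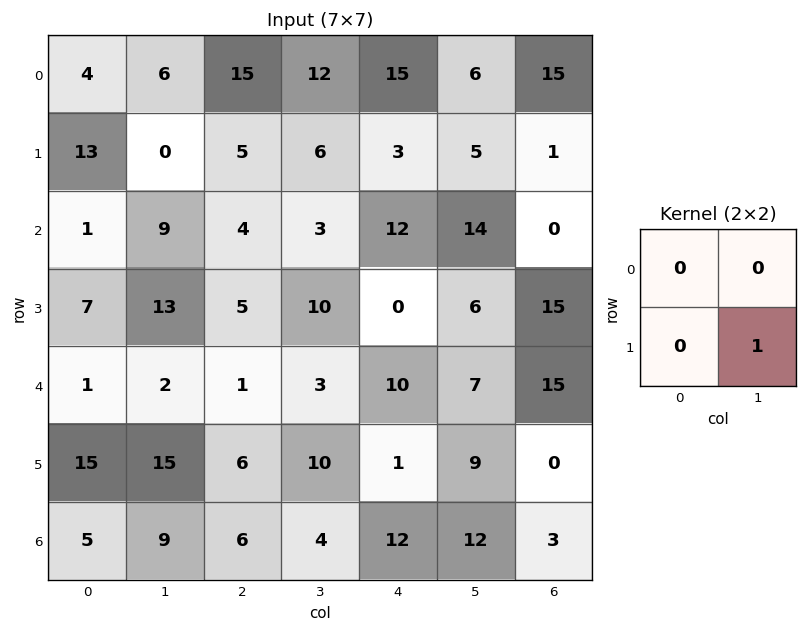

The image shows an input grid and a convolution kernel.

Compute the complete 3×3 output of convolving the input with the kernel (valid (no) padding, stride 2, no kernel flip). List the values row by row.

Output[0,0]: The receptive field on the input at this output position is [4 6 / 13 0]. Elementwise product with the kernel and sum: 0·1.

0 6 5
13 10 6
15 10 9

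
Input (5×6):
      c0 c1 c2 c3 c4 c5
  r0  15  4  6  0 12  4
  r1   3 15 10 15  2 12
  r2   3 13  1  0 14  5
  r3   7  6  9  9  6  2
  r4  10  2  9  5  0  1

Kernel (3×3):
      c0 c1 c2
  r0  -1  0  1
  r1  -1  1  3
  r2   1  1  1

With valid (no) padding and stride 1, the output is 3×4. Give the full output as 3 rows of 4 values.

Output[0,0]: The receptive field on the input at this output position is [15 4 6 / 3 15 10 / 3 13 1]. Elementwise product with the kernel and sum: 15·-1 + 6·1 + 3·-1 + 15·1 + 10·3 + 3·1 + 13·1 + 1·1.
Output[0,1]: The receptive field on the input at this output position is [4 6 0 / 15 10 15 / 13 1 0]. Elementwise product with the kernel and sum: 4·-1 + 0·1 + 15·-1 + 10·1 + 15·3 + 13·1 + 1·1 + 0·1.

50 50 32 46
42 12 57 43
45 33 45 14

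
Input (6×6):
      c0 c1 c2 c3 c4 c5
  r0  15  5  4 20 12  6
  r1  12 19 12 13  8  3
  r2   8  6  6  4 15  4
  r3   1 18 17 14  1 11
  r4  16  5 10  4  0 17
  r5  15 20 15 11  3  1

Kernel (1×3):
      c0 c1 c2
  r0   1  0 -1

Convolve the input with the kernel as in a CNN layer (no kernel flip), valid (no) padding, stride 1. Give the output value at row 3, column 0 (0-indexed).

-16

The receptive field on the input at this output position is [1 18 17]. Elementwise product with the kernel and sum: 1·1 + 17·-1.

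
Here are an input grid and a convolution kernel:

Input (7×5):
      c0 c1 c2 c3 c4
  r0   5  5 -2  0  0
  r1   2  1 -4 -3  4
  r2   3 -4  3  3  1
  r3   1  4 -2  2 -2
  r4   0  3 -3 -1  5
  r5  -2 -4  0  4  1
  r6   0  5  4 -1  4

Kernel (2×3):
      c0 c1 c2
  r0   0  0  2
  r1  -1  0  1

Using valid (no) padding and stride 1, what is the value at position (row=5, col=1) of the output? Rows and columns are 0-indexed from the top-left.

The receptive field on the input at this output position is [-4 0 4 / 5 4 -1]. Elementwise product with the kernel and sum: 4·2 + 5·-1 + -1·1.

2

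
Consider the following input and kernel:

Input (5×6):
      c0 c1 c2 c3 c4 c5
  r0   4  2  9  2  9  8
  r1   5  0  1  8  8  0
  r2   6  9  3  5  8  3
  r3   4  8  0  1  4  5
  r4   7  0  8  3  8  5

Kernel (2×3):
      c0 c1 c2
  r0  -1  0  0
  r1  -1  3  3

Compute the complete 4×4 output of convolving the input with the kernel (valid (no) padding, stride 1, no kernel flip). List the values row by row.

Output[0,0]: The receptive field on the input at this output position is [4 2 9 / 5 0 1]. Elementwise product with the kernel and sum: 4·-1 + 5·-1 + 0·3 + 1·3.

-6 25 38 14
25 15 35 20
14 -14 12 21
13 25 25 35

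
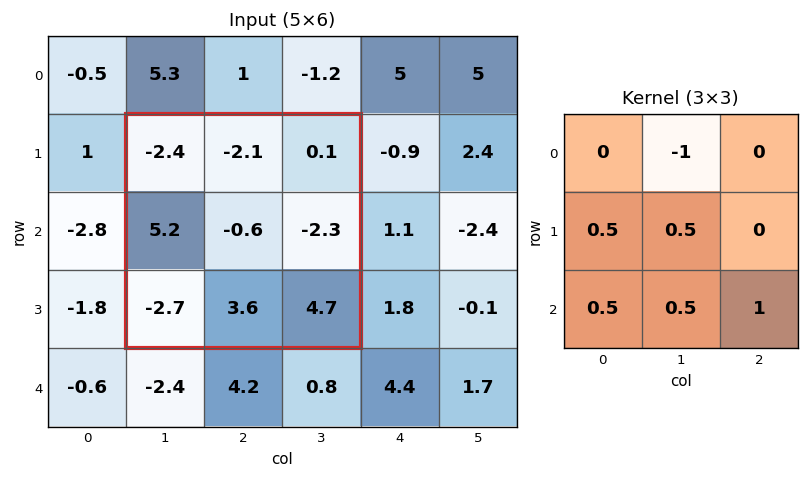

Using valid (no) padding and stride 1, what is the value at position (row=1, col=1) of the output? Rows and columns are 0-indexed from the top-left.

The receptive field on the input at this output position is [-2.4 -2.1 0.1 / 5.2 -0.6 -2.3 / -2.7 3.6 4.7]. Elementwise product with the kernel and sum: -2.1·-1 + 5.2·0.5 + -0.6·0.5 + -2.7·0.5 + 3.6·0.5 + 4.7·1.

9.55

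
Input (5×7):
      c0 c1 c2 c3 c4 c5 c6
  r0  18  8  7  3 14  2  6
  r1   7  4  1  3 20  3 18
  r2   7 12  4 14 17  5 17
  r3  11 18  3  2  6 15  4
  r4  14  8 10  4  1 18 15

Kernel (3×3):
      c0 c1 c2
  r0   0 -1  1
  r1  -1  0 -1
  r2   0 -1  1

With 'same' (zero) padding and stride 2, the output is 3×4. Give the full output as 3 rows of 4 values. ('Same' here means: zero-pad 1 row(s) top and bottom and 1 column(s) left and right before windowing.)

Output[0,0]: The receptive field on the zero-padded input at this output position is [0 0 0 / 0 18 8 / 0 7 4]. Elementwise product with the kernel and sum: 0·-1 + 0·1 + 0·-1 + 8·-1 + 7·-1 + 4·1.
Output[0,1]: The receptive field on the zero-padded input at this output position is [0 0 0 / 8 7 3 / 4 1 3]. Elementwise product with the kernel and sum: 0·-1 + 0·1 + 8·-1 + 3·-1 + 1·-1 + 3·1.

-11 -9 -22 -20
-8 -25 -27 -27
-1 -13 -13 -22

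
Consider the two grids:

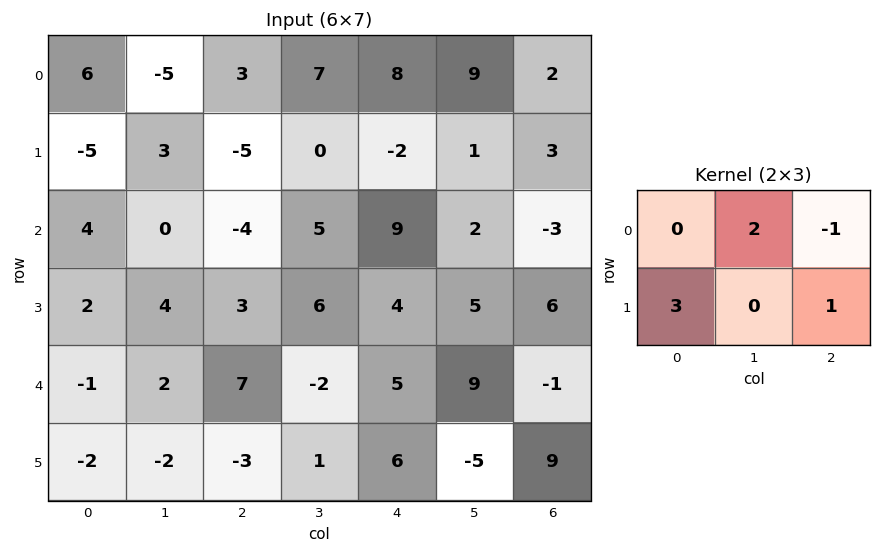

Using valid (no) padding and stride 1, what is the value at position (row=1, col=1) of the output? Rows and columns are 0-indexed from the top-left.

-5

The receptive field on the input at this output position is [3 -5 0 / 0 -4 5]. Elementwise product with the kernel and sum: -5·2 + 0·-1 + 0·3 + 5·1.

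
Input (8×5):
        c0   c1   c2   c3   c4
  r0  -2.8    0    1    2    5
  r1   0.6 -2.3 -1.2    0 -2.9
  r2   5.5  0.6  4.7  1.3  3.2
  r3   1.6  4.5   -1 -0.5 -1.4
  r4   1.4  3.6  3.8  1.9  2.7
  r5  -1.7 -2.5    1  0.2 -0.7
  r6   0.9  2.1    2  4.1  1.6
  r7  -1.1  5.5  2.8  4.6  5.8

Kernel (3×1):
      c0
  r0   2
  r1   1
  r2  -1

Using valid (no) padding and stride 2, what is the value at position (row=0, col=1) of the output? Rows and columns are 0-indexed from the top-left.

-3.9

The receptive field on the input at this output position is [1 / -1.2 / 4.7]. Elementwise product with the kernel and sum: 1·2 + -1.2·1 + 4.7·-1.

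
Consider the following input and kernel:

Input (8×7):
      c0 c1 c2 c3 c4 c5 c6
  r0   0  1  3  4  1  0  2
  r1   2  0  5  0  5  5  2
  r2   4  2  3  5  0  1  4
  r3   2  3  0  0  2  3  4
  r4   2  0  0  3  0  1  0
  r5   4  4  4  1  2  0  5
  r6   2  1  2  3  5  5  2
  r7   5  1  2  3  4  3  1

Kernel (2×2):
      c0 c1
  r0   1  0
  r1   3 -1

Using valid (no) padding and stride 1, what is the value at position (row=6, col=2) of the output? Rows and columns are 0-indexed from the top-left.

5

The receptive field on the input at this output position is [2 3 / 2 3]. Elementwise product with the kernel and sum: 2·1 + 2·3 + 3·-1.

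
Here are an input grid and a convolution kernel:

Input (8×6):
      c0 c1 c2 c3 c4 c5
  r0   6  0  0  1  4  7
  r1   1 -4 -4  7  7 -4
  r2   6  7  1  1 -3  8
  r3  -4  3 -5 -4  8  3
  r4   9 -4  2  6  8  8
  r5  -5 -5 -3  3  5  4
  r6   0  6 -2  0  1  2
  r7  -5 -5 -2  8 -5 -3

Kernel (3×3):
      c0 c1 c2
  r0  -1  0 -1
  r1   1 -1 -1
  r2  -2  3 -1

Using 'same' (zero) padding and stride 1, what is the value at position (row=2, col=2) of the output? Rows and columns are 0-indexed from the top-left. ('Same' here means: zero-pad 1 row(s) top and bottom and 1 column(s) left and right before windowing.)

-15

The receptive field on the zero-padded input at this output position is [-4 -4 7 / 7 1 1 / 3 -5 -4]. Elementwise product with the kernel and sum: -4·-1 + 7·-1 + 7·1 + 1·-1 + 1·-1 + 3·-2 + -5·3 + -4·-1.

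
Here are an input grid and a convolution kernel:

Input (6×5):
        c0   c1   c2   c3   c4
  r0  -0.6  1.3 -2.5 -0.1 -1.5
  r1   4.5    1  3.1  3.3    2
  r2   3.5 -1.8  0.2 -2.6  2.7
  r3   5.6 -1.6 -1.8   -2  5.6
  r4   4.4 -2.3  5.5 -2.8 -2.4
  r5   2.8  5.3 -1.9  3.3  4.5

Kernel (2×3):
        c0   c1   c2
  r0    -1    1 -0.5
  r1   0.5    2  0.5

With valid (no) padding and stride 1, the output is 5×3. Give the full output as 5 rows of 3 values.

Output[0,0]: The receptive field on the input at this output position is [-0.6 1.3 -2.5 / 4.5 1 3.1]. Elementwise product with the kernel and sum: -0.6·-1 + 1.3·1 + -2.5·-0.5 + 4.5·0.5 + 1·2 + 3.1·0.5.
Output[0,1]: The receptive field on the input at this output position is [1.3 -2.5 -0.1 / 1 3.1 3.3]. Elementwise product with the kernel and sum: 1.3·-1 + -2.5·1 + -0.1·-0.5 + 1·0.5 + 3.1·2 + 3.3·0.5.

8.95 4.6 12.3
-6.8 -1.35 -4.55
-6.7 -2.1 -6.25
-5.95 9.25 -7.05
1.6 9.7 0.8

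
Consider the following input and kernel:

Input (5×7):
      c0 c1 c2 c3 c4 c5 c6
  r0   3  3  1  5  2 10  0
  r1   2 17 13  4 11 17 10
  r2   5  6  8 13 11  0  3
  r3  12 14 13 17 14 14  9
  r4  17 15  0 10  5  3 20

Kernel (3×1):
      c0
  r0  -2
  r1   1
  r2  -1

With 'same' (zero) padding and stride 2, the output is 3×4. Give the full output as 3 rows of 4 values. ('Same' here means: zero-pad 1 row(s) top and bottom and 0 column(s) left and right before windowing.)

1 -12 -9 -10
-11 -31 -25 -26
-7 -26 -23 2

Output[0,0]: The receptive field on the zero-padded input at this output position is [0 / 3 / 2]. Elementwise product with the kernel and sum: 0·-2 + 3·1 + 2·-1.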